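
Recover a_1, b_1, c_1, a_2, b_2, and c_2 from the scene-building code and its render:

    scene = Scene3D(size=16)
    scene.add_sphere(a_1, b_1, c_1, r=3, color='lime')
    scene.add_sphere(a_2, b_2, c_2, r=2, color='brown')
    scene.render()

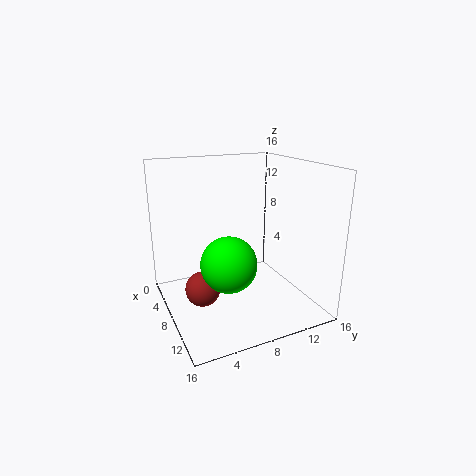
a_1 = 10; b_1 = 6; c_1 = 6; a_2 = 7; b_2 = 4; c_2 = 2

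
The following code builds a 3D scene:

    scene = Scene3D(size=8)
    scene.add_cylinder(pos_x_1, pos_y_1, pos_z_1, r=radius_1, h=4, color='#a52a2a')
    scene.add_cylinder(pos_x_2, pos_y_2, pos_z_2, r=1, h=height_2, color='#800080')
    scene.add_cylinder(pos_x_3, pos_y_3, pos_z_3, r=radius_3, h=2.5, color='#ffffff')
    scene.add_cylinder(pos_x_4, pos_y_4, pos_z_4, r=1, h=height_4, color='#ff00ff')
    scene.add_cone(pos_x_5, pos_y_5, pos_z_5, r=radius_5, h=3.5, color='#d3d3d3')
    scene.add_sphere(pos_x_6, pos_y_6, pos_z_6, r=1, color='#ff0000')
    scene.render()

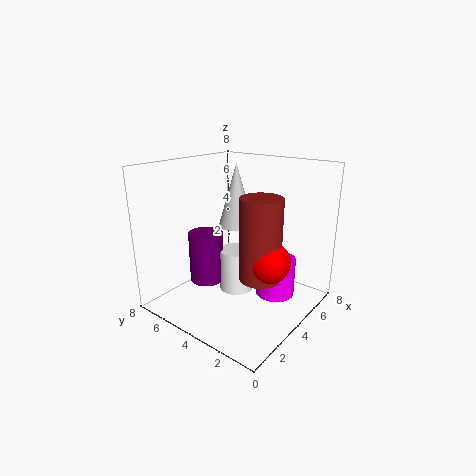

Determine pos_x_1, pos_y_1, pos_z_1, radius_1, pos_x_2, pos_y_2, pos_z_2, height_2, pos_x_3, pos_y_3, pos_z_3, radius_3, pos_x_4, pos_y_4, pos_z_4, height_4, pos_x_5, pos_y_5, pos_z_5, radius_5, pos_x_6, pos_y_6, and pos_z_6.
pos_x_1 = 2.5; pos_y_1 = 1.5; pos_z_1 = 3; radius_1 = 1; pos_x_2 = 3.5; pos_y_2 = 6; pos_z_2 = 1; height_2 = 3; pos_x_3 = 4.5; pos_y_3 = 4.5; pos_z_3 = 0.5; radius_3 = 1; pos_x_4 = 4; pos_y_4 = 1.5; pos_z_4 = 1.5; height_4 = 2; pos_x_5 = 4.5; pos_y_5 = 4.5; pos_z_5 = 4.5; radius_5 = 1; pos_x_6 = 2.5; pos_y_6 = 1; pos_z_6 = 4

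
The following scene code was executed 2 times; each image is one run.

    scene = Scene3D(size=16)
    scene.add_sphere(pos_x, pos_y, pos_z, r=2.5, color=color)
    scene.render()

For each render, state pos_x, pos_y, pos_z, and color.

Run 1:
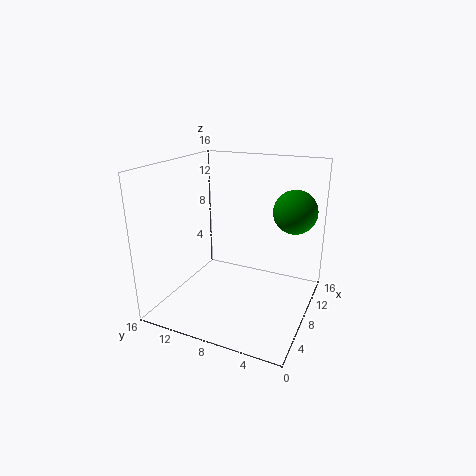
pos_x = 12
pos_y = 2.75
pos_z = 10.5
color = 'green'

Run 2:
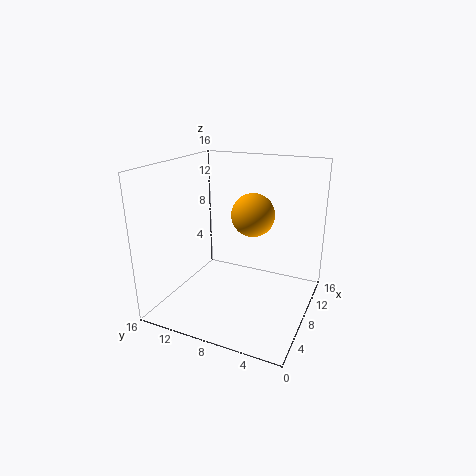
pos_x = 10.5
pos_y = 7.25
pos_z = 10
color = 'orange'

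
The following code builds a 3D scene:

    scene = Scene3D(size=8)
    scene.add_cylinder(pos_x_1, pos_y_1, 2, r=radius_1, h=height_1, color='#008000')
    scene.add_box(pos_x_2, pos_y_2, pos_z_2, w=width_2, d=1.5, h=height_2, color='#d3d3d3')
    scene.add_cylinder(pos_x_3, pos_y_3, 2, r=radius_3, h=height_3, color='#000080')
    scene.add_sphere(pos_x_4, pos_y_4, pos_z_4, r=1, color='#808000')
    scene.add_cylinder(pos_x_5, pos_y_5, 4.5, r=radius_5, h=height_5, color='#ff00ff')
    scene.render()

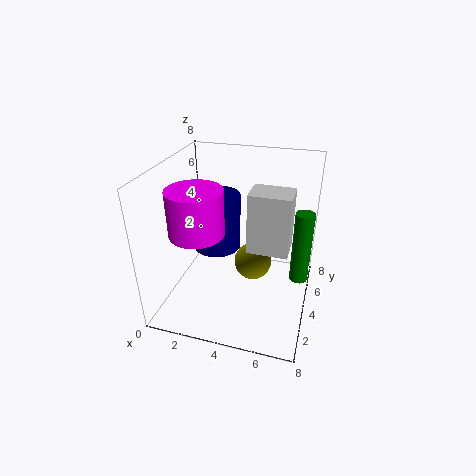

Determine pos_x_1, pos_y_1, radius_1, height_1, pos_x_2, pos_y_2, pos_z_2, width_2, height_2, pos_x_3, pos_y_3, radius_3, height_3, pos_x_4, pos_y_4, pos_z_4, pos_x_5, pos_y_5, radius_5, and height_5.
pos_x_1 = 7.5; pos_y_1 = 4; radius_1 = 0.5; height_1 = 4; pos_x_2 = 5; pos_y_2 = 2; pos_z_2 = 4.5; width_2 = 2; height_2 = 3; pos_x_3 = 2; pos_y_3 = 6; radius_3 = 1.5; height_3 = 3.5; pos_x_4 = 5; pos_y_4 = 3.5; pos_z_4 = 3; pos_x_5 = 2; pos_y_5 = 3; radius_5 = 1.5; height_5 = 2.5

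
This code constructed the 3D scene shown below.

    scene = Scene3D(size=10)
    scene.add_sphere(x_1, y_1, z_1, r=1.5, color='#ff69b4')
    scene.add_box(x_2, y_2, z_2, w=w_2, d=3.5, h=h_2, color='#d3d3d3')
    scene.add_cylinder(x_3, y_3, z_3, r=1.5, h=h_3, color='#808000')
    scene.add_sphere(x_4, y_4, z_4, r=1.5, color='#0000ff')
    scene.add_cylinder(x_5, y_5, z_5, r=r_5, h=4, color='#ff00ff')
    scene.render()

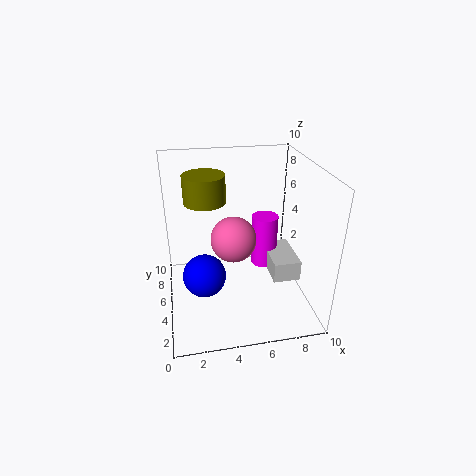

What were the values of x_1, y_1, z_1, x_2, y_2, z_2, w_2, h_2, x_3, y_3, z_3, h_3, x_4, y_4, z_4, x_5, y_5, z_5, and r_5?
x_1 = 4.5, y_1 = 4, z_1 = 5.5, x_2 = 7.5, y_2 = 4, z_2 = 1.5, w_2 = 2, h_2 = 1.5, x_3 = 3, y_3 = 7, z_3 = 7, h_3 = 2, x_4 = 2.5, y_4 = 4.5, z_4 = 2.5, x_5 = 7.5, y_5 = 7, z_5 = 1.5, r_5 = 1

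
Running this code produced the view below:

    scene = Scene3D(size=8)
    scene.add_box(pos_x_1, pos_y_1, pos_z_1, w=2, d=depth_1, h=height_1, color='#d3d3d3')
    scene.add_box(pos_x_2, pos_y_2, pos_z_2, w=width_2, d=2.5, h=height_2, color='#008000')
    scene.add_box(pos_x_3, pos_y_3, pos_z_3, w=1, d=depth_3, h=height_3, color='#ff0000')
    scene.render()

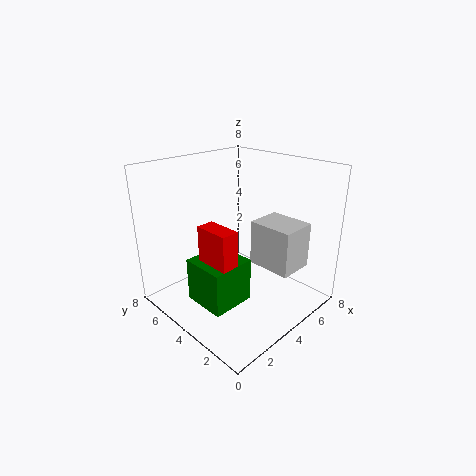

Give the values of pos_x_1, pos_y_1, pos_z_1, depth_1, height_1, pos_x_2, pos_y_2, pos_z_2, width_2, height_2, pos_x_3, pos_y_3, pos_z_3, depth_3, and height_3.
pos_x_1 = 4.5
pos_y_1 = 1
pos_z_1 = 2.5
depth_1 = 2.5
height_1 = 2.5
pos_x_2 = 1.5
pos_y_2 = 3
pos_z_2 = 0.5
width_2 = 2.5
height_2 = 2.5
pos_x_3 = 2
pos_y_3 = 3
pos_z_3 = 1.5
depth_3 = 2
height_3 = 3.5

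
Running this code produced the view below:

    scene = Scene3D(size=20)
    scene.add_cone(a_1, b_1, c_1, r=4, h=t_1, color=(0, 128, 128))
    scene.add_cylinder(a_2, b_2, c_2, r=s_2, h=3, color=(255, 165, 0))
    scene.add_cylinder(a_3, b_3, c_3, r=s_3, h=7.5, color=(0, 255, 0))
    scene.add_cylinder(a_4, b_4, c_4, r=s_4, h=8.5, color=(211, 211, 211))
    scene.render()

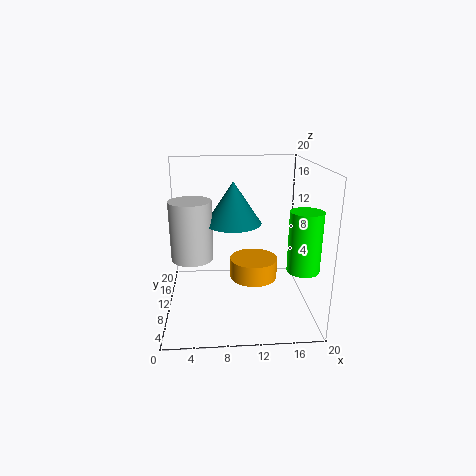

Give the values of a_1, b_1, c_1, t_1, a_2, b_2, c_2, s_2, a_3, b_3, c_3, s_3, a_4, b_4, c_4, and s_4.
a_1 = 9.5; b_1 = 12; c_1 = 11.5; t_1 = 6; a_2 = 12.5; b_2 = 12; c_2 = 3; s_2 = 3.5; a_3 = 17.5; b_3 = 3.5; c_3 = 8; s_3 = 2; a_4 = 3.5; b_4 = 11.5; c_4 = 6.5; s_4 = 3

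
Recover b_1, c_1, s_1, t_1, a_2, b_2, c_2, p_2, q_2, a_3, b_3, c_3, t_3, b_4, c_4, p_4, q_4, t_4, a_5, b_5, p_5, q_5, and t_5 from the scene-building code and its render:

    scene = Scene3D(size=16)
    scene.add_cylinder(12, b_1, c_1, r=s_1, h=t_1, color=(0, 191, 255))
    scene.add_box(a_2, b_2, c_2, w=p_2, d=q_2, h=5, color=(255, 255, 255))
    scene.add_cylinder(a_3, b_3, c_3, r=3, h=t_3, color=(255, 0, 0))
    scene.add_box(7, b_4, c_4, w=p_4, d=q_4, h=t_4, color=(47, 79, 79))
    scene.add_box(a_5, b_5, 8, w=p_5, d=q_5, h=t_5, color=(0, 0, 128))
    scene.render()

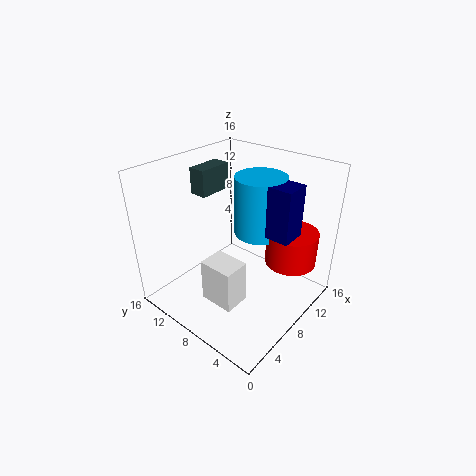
b_1 = 8; c_1 = 7; s_1 = 3; t_1 = 7; a_2 = 4; b_2 = 6; c_2 = 1; p_2 = 3; q_2 = 4; a_3 = 13; b_3 = 4; c_3 = 4; t_3 = 4; b_4 = 12; c_4 = 12; p_4 = 4; q_4 = 2; t_4 = 3; a_5 = 10; b_5 = 3; p_5 = 3; q_5 = 3; t_5 = 6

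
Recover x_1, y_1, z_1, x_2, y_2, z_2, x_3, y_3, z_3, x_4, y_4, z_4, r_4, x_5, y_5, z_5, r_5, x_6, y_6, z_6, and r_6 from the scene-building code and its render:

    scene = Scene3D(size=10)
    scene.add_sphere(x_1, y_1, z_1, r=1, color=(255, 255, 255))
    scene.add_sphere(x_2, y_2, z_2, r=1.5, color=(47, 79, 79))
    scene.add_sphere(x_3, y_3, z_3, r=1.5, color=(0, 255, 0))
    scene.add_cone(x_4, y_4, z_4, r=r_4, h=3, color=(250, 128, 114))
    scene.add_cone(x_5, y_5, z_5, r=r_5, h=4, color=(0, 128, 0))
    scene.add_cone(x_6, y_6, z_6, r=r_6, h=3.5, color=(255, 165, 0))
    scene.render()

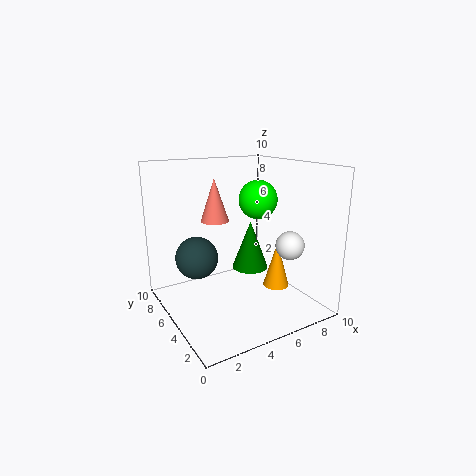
x_1 = 8; y_1 = 3; z_1 = 4.5; x_2 = 2.5; y_2 = 6.5; z_2 = 3.5; x_3 = 8; y_3 = 7; z_3 = 7; x_4 = 4; y_4 = 6.5; z_4 = 6; r_4 = 1; x_5 = 8; y_5 = 8; z_5 = 1; r_5 = 1.5; x_6 = 8.5; y_6 = 5; z_6 = 0.5; r_6 = 1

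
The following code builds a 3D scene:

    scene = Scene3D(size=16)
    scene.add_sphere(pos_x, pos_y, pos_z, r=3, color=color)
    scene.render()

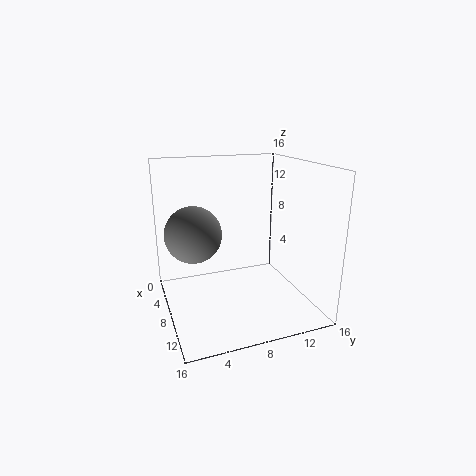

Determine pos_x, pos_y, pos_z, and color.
pos_x = 8, pos_y = 3, pos_z = 9, color = 'gray'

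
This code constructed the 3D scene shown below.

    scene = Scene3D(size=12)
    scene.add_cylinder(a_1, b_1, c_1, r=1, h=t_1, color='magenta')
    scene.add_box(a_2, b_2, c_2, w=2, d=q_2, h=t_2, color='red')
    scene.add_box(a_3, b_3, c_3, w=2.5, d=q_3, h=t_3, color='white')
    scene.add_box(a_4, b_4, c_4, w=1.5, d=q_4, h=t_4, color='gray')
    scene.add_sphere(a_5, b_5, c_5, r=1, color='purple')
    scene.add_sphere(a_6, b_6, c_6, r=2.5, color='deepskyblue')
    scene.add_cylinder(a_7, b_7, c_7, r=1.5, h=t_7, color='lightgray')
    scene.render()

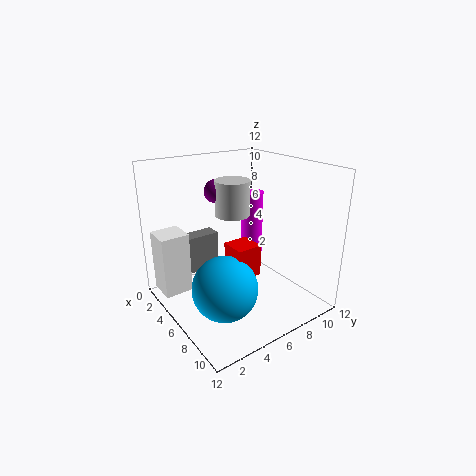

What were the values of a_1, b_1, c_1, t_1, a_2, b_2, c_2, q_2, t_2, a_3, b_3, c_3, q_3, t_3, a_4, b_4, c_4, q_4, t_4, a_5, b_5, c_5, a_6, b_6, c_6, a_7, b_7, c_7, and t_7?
a_1 = 4; b_1 = 9; c_1 = 3; t_1 = 6; a_2 = 7; b_2 = 4; c_2 = 4; q_2 = 2; t_2 = 2.5; a_3 = 0.5; b_3 = 0.5; c_3 = 0.5; q_3 = 2.5; t_3 = 5.5; a_4 = 0.5; b_4 = 3; c_4 = 1.5; q_4 = 3.5; t_4 = 3.5; a_5 = 3.5; b_5 = 5.5; c_5 = 9.5; a_6 = 8.5; b_6 = 3; c_6 = 3.5; a_7 = 4.5; b_7 = 6.5; c_7 = 7.5; t_7 = 3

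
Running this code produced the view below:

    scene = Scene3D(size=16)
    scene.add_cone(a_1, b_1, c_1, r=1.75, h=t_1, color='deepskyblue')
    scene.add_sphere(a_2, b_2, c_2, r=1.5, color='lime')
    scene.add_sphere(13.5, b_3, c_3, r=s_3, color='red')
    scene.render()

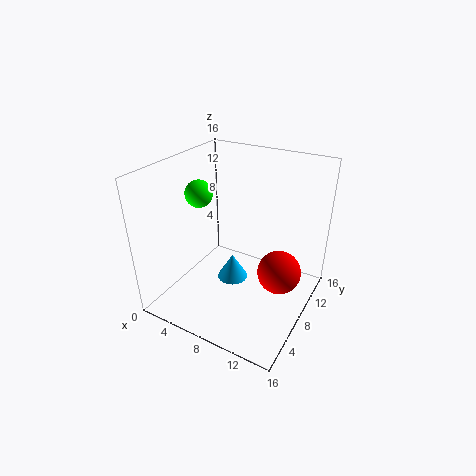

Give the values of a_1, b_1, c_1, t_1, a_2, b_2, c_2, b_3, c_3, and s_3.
a_1 = 7.25; b_1 = 8; c_1 = 2.5; t_1 = 3; a_2 = 3.75; b_2 = 7; c_2 = 12.75; b_3 = 7; c_3 = 6; s_3 = 2.25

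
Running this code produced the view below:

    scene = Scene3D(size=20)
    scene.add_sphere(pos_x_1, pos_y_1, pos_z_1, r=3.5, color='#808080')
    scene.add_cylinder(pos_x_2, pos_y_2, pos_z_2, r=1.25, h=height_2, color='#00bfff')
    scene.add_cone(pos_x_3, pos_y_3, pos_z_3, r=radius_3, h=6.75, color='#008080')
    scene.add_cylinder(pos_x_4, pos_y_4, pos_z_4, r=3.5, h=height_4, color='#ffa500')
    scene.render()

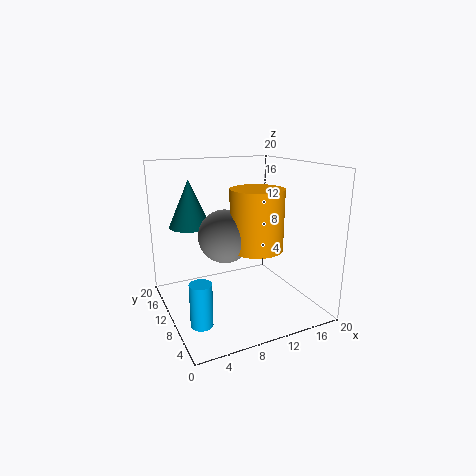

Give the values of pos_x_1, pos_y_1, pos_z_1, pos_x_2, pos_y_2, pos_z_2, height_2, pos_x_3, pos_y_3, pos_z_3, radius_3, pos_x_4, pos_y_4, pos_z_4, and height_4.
pos_x_1 = 7.5; pos_y_1 = 8.75; pos_z_1 = 11; pos_x_2 = 1.5; pos_y_2 = 1.5; pos_z_2 = 3.75; height_2 = 5; pos_x_3 = 4.75; pos_y_3 = 15; pos_z_3 = 11; radius_3 = 3; pos_x_4 = 11.25; pos_y_4 = 7; pos_z_4 = 9.25; height_4 = 8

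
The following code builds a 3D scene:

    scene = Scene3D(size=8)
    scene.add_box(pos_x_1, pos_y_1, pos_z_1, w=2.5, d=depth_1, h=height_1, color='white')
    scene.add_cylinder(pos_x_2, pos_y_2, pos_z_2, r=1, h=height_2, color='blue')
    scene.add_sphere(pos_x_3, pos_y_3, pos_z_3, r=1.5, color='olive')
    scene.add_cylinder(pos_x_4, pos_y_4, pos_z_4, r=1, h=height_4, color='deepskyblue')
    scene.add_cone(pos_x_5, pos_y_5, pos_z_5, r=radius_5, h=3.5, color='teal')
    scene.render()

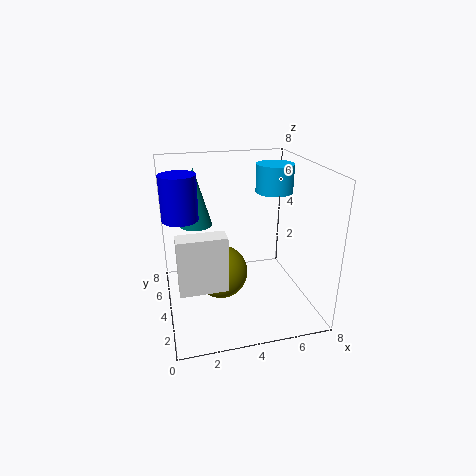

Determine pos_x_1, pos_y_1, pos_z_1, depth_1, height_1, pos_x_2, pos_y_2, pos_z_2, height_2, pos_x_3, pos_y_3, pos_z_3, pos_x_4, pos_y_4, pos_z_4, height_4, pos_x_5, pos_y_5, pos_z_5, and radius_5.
pos_x_1 = 0.5; pos_y_1 = 2; pos_z_1 = 2; depth_1 = 1; height_1 = 3; pos_x_2 = 1; pos_y_2 = 5; pos_z_2 = 5; height_2 = 2.5; pos_x_3 = 3; pos_y_3 = 4; pos_z_3 = 2; pos_x_4 = 6; pos_y_4 = 4; pos_z_4 = 6.5; height_4 = 1.5; pos_x_5 = 2; pos_y_5 = 6.5; pos_z_5 = 4; radius_5 = 1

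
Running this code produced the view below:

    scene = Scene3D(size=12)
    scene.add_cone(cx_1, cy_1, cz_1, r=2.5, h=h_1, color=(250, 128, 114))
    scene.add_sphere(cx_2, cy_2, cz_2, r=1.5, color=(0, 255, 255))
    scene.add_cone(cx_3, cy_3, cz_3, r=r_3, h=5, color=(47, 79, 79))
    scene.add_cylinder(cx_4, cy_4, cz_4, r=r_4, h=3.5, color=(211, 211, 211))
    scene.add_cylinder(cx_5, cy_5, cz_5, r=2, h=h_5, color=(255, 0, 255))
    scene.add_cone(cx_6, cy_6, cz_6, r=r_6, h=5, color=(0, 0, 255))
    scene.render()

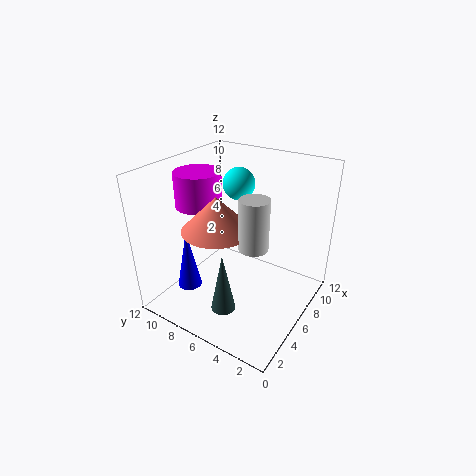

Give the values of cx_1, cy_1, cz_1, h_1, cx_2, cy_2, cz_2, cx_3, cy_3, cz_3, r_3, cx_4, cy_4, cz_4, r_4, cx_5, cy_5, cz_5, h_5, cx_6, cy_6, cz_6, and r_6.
cx_1 = 2.5
cy_1 = 5.5
cz_1 = 8.5
h_1 = 2.5
cx_2 = 10
cy_2 = 8.5
cz_2 = 9
cx_3 = 3
cy_3 = 5.5
cz_3 = 1
r_3 = 1
cx_4 = 2.5
cy_4 = 2.5
cz_4 = 8
r_4 = 1
cx_5 = 6
cy_5 = 10
cz_5 = 8
h_5 = 3
cx_6 = 3
cy_6 = 9
cz_6 = 2
r_6 = 1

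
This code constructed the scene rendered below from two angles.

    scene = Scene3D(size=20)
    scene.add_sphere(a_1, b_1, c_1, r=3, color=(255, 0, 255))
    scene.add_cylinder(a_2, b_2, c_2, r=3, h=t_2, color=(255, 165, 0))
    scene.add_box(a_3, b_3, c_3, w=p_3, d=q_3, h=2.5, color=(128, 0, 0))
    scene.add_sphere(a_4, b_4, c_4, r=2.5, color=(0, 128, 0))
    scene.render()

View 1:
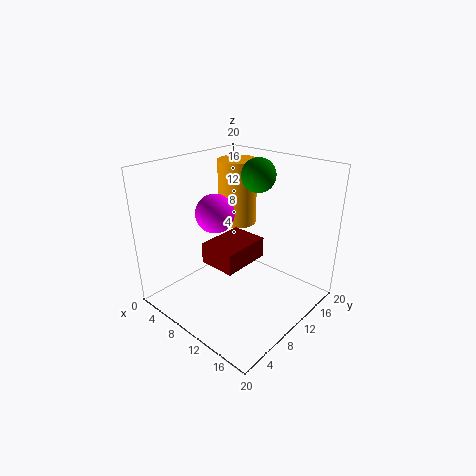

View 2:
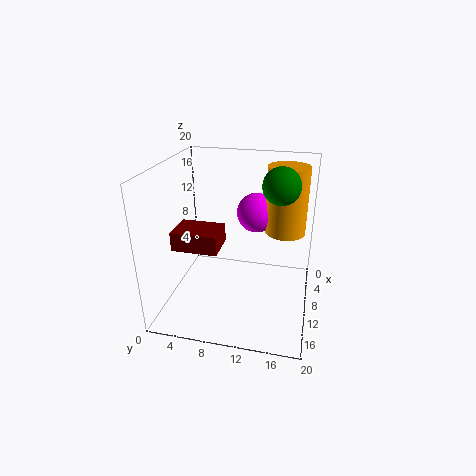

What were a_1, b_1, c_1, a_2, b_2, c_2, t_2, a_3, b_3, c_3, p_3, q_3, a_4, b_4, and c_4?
a_1 = 4, b_1 = 11.5, c_1 = 11.5, a_2 = 4.5, b_2 = 16, c_2 = 9, t_2 = 10, a_3 = 11, b_3 = 2.5, c_3 = 10, p_3 = 4.5, q_3 = 6, a_4 = 9, b_4 = 15.5, c_4 = 17.5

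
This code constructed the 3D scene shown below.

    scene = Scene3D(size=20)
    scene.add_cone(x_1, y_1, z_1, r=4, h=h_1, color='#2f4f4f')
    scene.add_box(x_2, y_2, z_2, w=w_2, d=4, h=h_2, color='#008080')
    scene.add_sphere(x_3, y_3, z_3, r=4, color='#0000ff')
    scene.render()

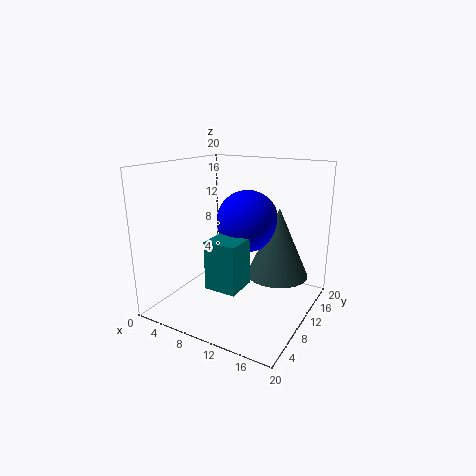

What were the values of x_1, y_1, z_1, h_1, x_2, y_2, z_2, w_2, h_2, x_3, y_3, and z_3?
x_1 = 16
y_1 = 10
z_1 = 6
h_1 = 9
x_2 = 10
y_2 = 2
z_2 = 6
w_2 = 4
h_2 = 6
x_3 = 12
y_3 = 9
z_3 = 13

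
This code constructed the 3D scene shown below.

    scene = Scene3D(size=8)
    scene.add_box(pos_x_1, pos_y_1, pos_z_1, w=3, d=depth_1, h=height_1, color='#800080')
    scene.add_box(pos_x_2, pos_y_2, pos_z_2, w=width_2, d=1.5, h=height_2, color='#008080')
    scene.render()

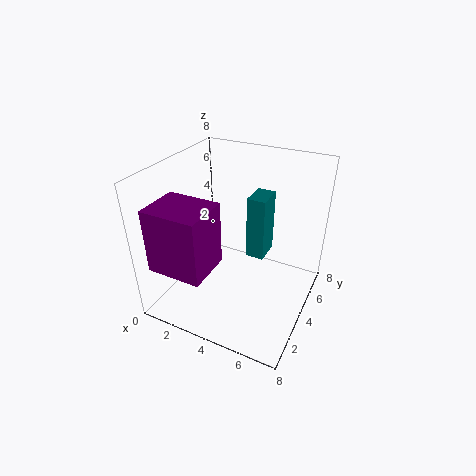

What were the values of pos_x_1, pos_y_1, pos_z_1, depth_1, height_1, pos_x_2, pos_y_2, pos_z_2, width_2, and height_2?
pos_x_1 = 0.5
pos_y_1 = 0.5
pos_z_1 = 3
depth_1 = 2.5
height_1 = 3.5
pos_x_2 = 4.5
pos_y_2 = 4
pos_z_2 = 3
width_2 = 1
height_2 = 3.5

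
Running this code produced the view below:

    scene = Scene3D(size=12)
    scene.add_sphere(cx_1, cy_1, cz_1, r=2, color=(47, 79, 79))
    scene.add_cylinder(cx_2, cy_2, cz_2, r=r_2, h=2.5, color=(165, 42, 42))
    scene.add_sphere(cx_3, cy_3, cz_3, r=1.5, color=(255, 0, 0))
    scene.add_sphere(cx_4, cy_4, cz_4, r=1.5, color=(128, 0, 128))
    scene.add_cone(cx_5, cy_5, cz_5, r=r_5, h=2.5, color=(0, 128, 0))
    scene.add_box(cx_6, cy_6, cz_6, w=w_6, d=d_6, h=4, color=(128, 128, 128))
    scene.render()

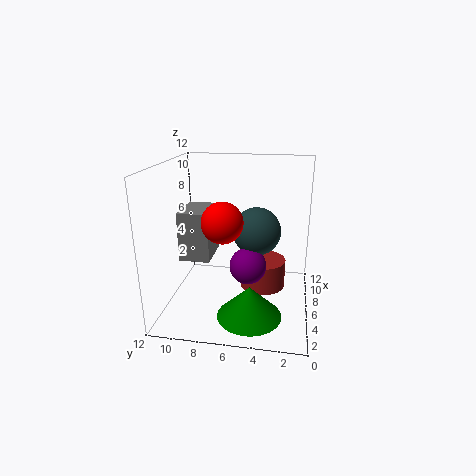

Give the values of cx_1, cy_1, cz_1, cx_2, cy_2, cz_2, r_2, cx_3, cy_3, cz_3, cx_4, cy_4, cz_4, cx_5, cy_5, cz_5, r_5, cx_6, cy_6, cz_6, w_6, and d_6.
cx_1 = 6.5, cy_1 = 4.5, cz_1 = 6.5, cx_2 = 7.5, cy_2 = 4, cz_2 = 1, r_2 = 2, cx_3 = 2.5, cy_3 = 6.5, cz_3 = 8.5, cx_4 = 5, cy_4 = 5, cz_4 = 4, cx_5 = 2.5, cy_5 = 4.5, cz_5 = 1, r_5 = 2.5, cx_6 = 4, cy_6 = 8, cz_6 = 4.5, w_6 = 3.5, d_6 = 2.5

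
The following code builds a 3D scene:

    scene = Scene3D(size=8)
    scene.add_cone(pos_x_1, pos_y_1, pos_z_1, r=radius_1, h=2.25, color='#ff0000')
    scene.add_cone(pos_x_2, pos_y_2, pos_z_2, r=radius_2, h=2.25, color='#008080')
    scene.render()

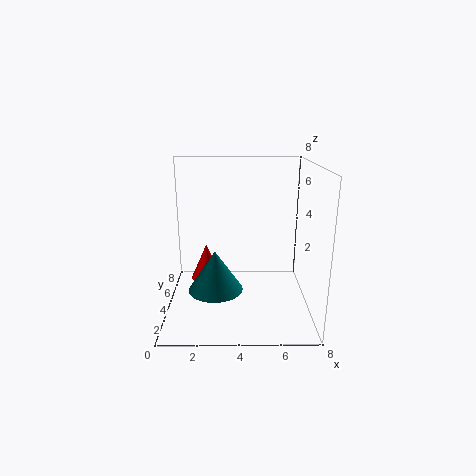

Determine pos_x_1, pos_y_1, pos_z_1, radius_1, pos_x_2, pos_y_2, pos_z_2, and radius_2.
pos_x_1 = 2
pos_y_1 = 6.25
pos_z_1 = 0.5
radius_1 = 1
pos_x_2 = 2.75
pos_y_2 = 3.25
pos_z_2 = 1.25
radius_2 = 1.5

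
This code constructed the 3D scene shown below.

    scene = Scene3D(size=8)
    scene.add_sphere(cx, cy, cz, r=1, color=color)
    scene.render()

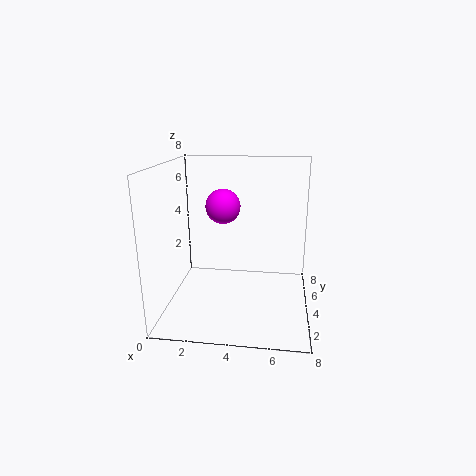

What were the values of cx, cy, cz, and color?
cx = 3
cy = 5
cz = 5.5
color = 'magenta'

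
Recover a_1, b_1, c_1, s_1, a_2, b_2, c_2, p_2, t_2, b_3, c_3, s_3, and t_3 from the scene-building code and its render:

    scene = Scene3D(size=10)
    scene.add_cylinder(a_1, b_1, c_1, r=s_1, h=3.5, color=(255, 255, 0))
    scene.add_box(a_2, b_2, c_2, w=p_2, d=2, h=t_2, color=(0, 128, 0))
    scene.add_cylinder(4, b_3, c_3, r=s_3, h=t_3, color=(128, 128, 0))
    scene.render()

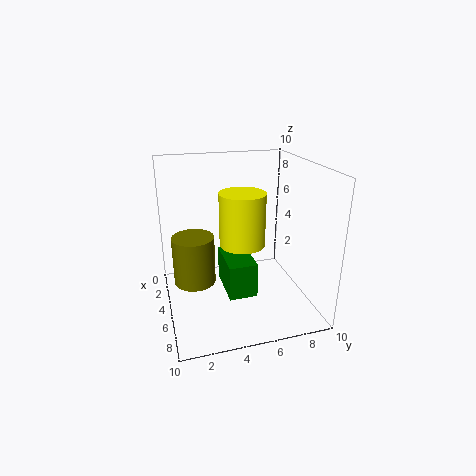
a_1 = 6; b_1 = 5; c_1 = 5; s_1 = 1.5; a_2 = 3; b_2 = 4; c_2 = 1; p_2 = 3.5; t_2 = 2.5; b_3 = 2; c_3 = 1.5; s_3 = 1.5; t_3 = 3.5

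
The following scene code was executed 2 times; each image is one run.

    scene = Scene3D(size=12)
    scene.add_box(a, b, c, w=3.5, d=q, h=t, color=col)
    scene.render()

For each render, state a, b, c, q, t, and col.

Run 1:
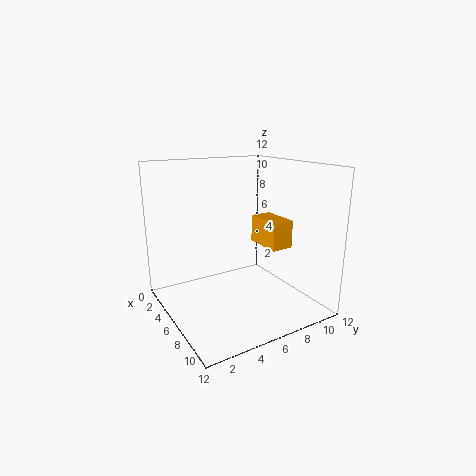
a = 3.5, b = 9, c = 4.5, q = 2, t = 2.5, col = 'orange'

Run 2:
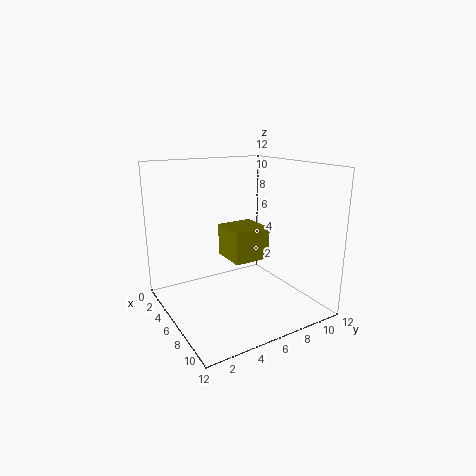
a = 1.5, b = 6.5, c = 3, q = 3.5, t = 3, col = 'olive'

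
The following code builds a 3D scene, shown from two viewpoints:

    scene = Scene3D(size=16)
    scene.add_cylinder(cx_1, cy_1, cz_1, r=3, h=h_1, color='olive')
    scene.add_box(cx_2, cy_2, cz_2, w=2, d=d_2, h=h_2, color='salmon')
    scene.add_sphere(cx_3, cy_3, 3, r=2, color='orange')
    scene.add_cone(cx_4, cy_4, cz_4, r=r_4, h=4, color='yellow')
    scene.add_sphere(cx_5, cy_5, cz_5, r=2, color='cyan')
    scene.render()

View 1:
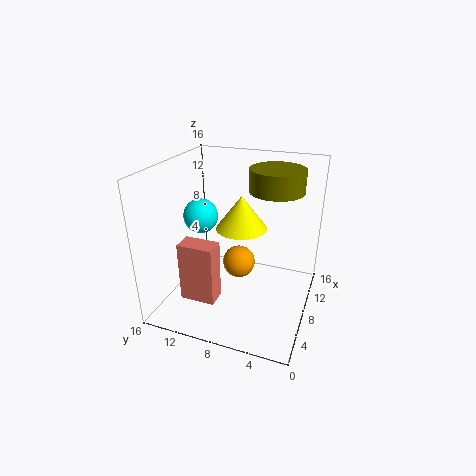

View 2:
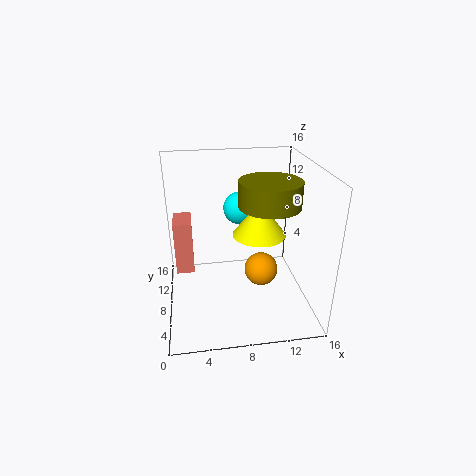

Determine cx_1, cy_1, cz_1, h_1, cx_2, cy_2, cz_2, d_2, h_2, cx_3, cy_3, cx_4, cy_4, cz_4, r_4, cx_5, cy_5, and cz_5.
cx_1 = 10.5
cy_1 = 4.5
cz_1 = 13
h_1 = 2.5
cx_2 = 1
cy_2 = 8
cz_2 = 4
d_2 = 3.5
h_2 = 6
cx_3 = 11
cy_3 = 9
cx_4 = 10.5
cy_4 = 8.5
cz_4 = 8
r_4 = 3
cx_5 = 9
cy_5 = 13
cz_5 = 9.5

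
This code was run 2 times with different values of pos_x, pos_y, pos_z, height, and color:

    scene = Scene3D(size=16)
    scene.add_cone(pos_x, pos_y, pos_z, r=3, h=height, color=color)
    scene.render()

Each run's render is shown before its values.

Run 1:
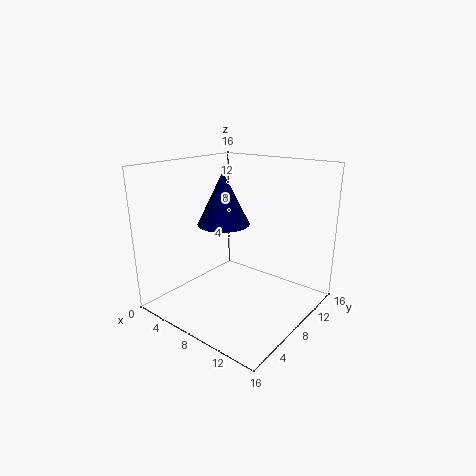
pos_x = 5.5
pos_y = 8.5
pos_z = 9
height = 6
color = 'navy'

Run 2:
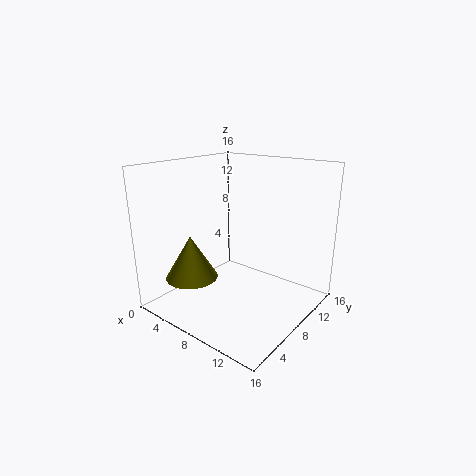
pos_x = 3.5
pos_y = 5
pos_z = 3
height = 5
color = 'olive'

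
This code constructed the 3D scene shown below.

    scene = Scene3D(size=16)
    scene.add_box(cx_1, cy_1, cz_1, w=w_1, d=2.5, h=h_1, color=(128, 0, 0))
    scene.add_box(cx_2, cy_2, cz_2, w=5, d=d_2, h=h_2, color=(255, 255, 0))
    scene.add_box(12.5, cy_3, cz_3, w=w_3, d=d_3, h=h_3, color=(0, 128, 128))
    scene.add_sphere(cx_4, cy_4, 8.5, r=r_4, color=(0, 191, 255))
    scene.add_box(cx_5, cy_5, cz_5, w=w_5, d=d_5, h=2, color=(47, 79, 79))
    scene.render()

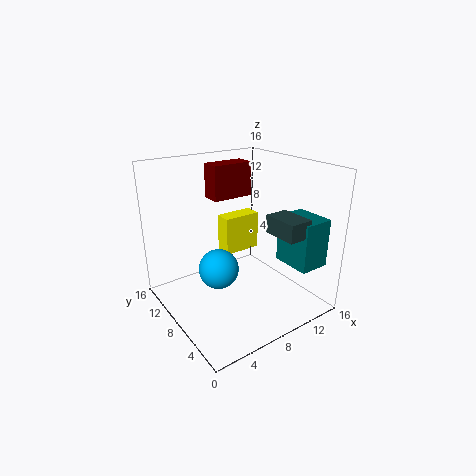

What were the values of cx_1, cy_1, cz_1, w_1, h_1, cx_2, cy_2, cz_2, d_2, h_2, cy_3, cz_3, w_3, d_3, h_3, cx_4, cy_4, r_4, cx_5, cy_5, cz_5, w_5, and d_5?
cx_1 = 8.25, cy_1 = 13, cz_1 = 10.75, w_1 = 5.25, h_1 = 4.25, cx_2 = 10, cy_2 = 13.25, cz_2 = 3, d_2 = 2.25, h_2 = 5, cy_3 = 2, cz_3 = 4.75, w_3 = 3.5, d_3 = 4.5, h_3 = 5.5, cx_4 = 2.25, cy_4 = 2.75, r_4 = 1.75, cx_5 = 10.5, cy_5 = 2.25, cz_5 = 8.75, w_5 = 2.75, d_5 = 4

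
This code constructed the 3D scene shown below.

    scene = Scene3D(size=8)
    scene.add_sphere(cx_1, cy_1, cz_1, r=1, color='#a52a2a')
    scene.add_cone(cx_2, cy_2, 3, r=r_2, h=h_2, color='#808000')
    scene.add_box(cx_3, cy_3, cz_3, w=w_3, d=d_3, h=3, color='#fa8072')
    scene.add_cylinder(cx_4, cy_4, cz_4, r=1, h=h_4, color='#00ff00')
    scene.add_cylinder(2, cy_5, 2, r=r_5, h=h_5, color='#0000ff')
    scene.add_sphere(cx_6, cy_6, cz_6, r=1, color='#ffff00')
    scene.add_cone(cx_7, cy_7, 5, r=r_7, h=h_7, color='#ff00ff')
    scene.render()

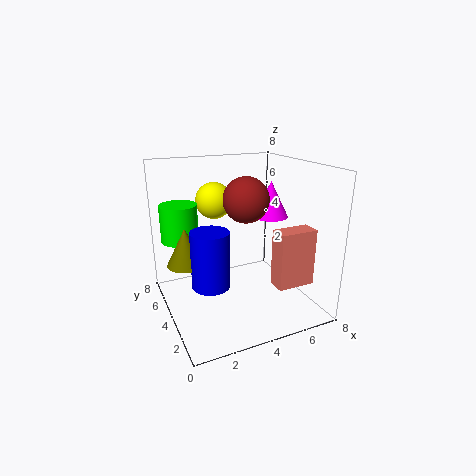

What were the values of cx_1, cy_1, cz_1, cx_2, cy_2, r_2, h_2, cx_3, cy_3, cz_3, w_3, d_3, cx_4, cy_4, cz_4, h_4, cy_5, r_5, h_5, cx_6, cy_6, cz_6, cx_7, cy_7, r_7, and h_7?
cx_1 = 3
cy_1 = 1
cz_1 = 7
cx_2 = 1
cy_2 = 4
r_2 = 1
h_2 = 2
cx_3 = 5
cy_3 = 1
cz_3 = 2
w_3 = 2
d_3 = 1
cx_4 = 1
cy_4 = 5
cz_4 = 4
h_4 = 2
cy_5 = 3
r_5 = 1
h_5 = 3
cx_6 = 3
cy_6 = 5
cz_6 = 6
cx_7 = 6
cy_7 = 4
r_7 = 1
h_7 = 2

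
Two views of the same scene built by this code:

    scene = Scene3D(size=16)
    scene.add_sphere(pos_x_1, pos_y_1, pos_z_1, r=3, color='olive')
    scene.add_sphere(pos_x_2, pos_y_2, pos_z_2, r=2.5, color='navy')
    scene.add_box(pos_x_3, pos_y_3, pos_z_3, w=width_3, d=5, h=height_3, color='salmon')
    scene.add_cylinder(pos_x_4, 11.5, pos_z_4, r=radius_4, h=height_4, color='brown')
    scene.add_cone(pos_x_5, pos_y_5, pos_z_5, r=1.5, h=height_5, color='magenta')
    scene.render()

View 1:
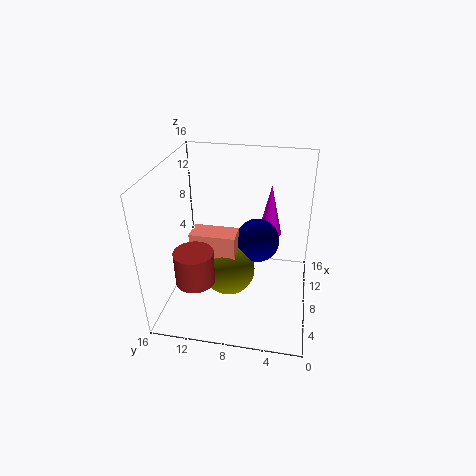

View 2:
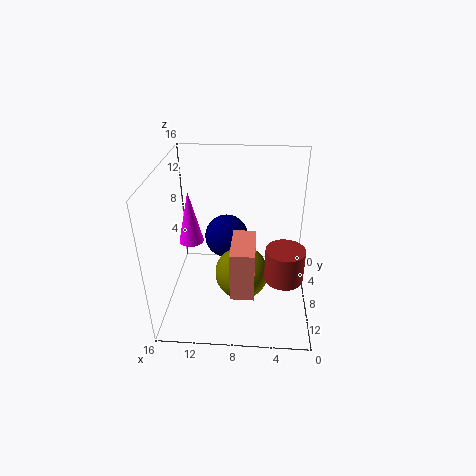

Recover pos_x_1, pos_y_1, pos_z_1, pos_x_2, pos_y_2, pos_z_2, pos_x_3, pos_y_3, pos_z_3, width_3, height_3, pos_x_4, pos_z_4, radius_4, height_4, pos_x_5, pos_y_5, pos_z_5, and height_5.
pos_x_1 = 7.5, pos_y_1 = 9, pos_z_1 = 4, pos_x_2 = 9.5, pos_y_2 = 6, pos_z_2 = 7, pos_x_3 = 6, pos_y_3 = 8, pos_z_3 = 3.5, width_3 = 2.5, height_3 = 5.5, pos_x_4 = 3, pos_z_4 = 5.5, radius_4 = 2, height_4 = 3.5, pos_x_5 = 14, pos_y_5 = 5, pos_z_5 = 5.5, height_5 = 6.5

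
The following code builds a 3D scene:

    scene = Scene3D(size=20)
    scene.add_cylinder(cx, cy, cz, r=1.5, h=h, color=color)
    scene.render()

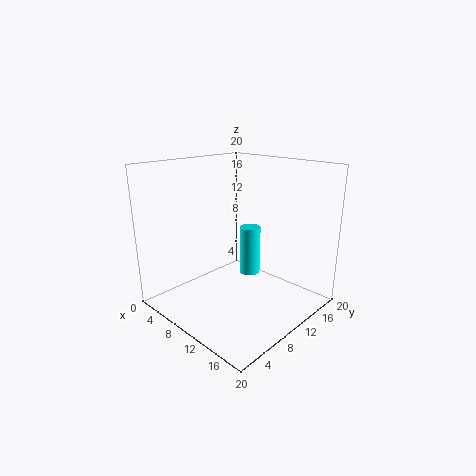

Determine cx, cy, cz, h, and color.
cx = 10, cy = 12.5, cz = 4, h = 7, color = 'cyan'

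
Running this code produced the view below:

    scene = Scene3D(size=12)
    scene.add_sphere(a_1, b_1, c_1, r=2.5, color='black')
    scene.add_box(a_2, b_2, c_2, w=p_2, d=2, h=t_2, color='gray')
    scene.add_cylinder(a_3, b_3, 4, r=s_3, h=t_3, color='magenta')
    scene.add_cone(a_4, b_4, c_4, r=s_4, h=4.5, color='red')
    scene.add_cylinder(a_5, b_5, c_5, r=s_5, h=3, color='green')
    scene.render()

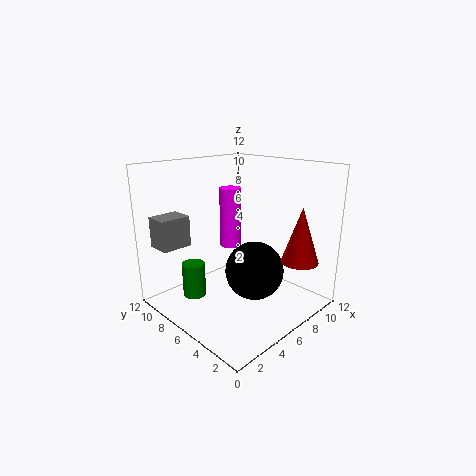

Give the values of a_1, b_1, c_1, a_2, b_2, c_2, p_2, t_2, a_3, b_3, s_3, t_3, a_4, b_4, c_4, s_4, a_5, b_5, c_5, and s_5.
a_1 = 7, b_1 = 5, c_1 = 3, a_2 = 0.5, b_2 = 8.5, c_2 = 5.5, p_2 = 2.5, t_2 = 2.5, a_3 = 8, b_3 = 9, s_3 = 1, t_3 = 5.5, a_4 = 8.5, b_4 = 1.5, c_4 = 4.5, s_4 = 1.5, a_5 = 3.5, b_5 = 9, c_5 = 0.5, s_5 = 1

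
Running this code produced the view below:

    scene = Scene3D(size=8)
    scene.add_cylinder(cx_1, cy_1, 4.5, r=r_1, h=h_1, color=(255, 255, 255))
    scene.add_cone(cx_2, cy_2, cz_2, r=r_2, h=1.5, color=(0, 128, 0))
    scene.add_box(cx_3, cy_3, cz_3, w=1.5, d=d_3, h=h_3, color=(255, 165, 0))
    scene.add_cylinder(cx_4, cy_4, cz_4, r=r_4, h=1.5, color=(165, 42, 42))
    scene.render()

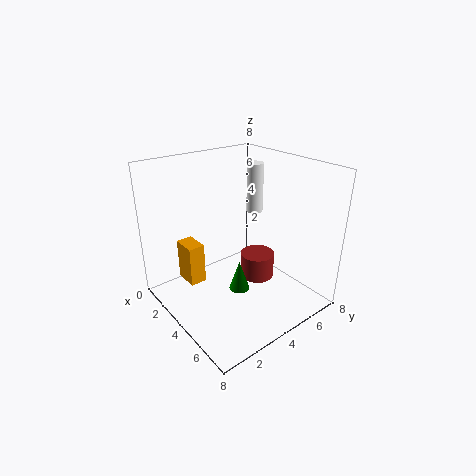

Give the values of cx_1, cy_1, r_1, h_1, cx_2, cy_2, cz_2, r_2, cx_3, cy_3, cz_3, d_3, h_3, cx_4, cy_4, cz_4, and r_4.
cx_1 = 2.5; cy_1 = 6.5; r_1 = 0.5; h_1 = 3; cx_2 = 6; cy_2 = 2.5; cz_2 = 2.5; r_2 = 0.5; cx_3 = 0.5; cy_3 = 2; cz_3 = 0.5; d_3 = 1; h_3 = 2.5; cx_4 = 4; cy_4 = 5.5; cz_4 = 1; r_4 = 1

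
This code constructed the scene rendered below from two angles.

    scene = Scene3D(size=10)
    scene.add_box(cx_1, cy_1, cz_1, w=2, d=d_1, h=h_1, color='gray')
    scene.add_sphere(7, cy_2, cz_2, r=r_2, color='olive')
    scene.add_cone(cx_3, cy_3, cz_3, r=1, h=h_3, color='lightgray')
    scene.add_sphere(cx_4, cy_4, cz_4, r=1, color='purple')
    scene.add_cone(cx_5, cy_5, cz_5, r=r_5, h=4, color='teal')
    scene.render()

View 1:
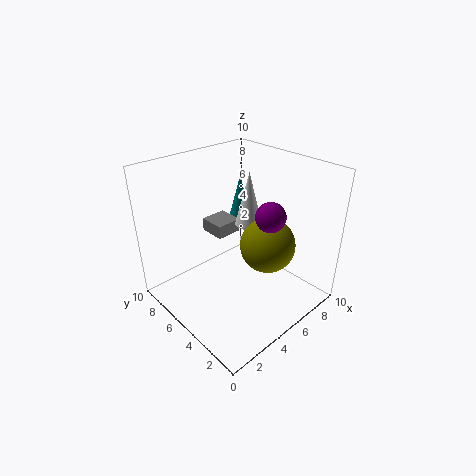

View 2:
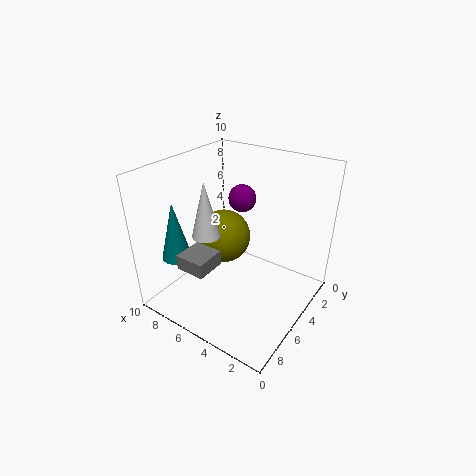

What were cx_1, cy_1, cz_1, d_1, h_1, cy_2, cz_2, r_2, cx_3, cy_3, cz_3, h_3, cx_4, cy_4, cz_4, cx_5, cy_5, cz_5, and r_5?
cx_1 = 5; cy_1 = 7; cz_1 = 4; d_1 = 2; h_1 = 1; cy_2 = 4; cz_2 = 4; r_2 = 2; cx_3 = 7; cy_3 = 6; cz_3 = 5; h_3 = 4; cx_4 = 6; cy_4 = 3; cz_4 = 7; cx_5 = 8; cy_5 = 8; cz_5 = 4; r_5 = 1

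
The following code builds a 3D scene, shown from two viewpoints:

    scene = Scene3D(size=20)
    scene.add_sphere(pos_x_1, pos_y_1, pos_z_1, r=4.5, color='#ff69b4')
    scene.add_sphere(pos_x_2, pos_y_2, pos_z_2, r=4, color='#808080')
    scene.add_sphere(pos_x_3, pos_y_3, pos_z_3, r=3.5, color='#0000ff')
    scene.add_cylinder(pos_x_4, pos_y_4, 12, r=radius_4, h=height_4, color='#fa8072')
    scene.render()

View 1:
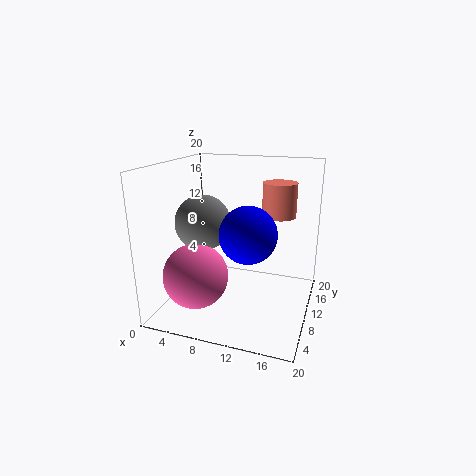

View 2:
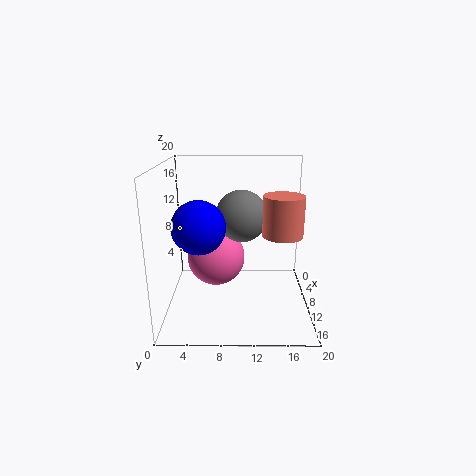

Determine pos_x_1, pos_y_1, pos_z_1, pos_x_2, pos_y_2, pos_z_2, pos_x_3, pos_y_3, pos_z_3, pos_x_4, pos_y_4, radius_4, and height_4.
pos_x_1 = 5; pos_y_1 = 6.5; pos_z_1 = 5; pos_x_2 = 4.5; pos_y_2 = 10.5; pos_z_2 = 11.5; pos_x_3 = 13; pos_y_3 = 5; pos_z_3 = 12.5; pos_x_4 = 14.5; pos_y_4 = 15.5; radius_4 = 2.5; height_4 = 5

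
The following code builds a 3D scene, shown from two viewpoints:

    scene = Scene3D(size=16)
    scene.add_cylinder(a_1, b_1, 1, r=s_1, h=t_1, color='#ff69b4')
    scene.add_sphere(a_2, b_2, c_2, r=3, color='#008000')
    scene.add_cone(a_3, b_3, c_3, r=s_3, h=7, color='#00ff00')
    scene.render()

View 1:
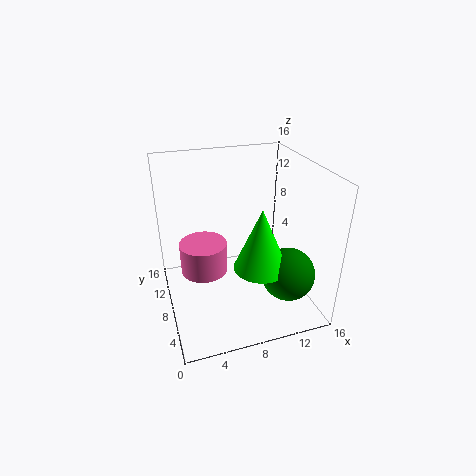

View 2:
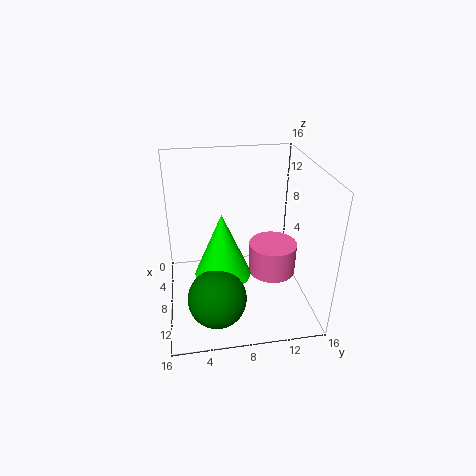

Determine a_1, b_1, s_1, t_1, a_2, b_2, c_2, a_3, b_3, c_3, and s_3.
a_1 = 5
b_1 = 13
s_1 = 3
t_1 = 4
a_2 = 13
b_2 = 5
c_2 = 4
a_3 = 10
b_3 = 6
c_3 = 5
s_3 = 3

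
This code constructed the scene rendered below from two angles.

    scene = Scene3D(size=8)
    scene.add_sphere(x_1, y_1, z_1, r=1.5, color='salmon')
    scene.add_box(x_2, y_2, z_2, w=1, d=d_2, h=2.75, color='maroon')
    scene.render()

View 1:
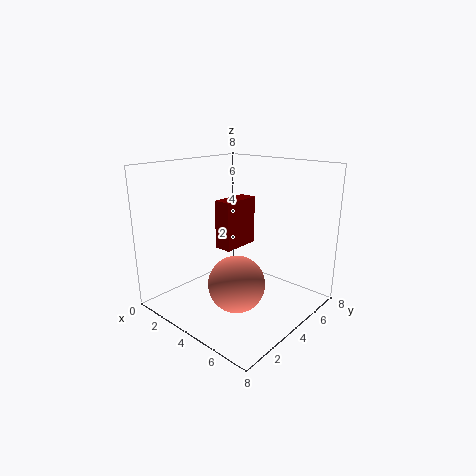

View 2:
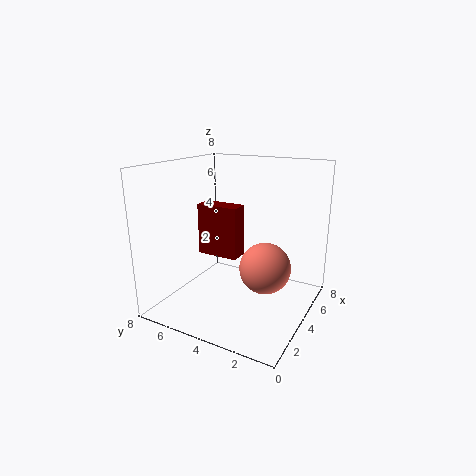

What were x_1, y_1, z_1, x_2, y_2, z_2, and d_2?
x_1 = 5, y_1 = 2.75, z_1 = 2, x_2 = 2.75, y_2 = 3.5, z_2 = 3.25, d_2 = 2.25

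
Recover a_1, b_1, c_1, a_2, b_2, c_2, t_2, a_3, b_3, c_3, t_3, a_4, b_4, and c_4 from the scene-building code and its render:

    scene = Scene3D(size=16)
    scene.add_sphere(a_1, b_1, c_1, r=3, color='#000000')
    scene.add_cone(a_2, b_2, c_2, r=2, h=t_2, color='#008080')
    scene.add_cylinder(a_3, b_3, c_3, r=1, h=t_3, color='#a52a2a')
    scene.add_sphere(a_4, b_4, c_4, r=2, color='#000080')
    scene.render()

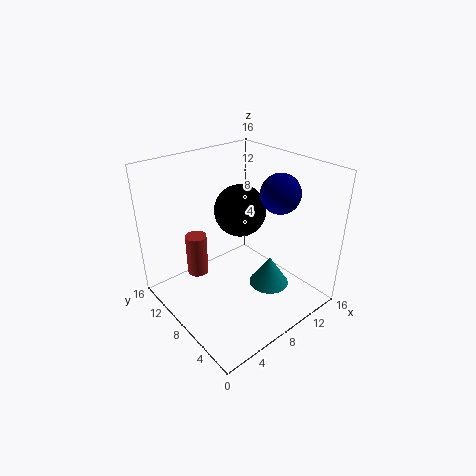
a_1 = 10; b_1 = 10; c_1 = 10; a_2 = 8; b_2 = 3; c_2 = 5; t_2 = 3; a_3 = 2; b_3 = 7; c_3 = 7; t_3 = 4; a_4 = 10; b_4 = 4; c_4 = 14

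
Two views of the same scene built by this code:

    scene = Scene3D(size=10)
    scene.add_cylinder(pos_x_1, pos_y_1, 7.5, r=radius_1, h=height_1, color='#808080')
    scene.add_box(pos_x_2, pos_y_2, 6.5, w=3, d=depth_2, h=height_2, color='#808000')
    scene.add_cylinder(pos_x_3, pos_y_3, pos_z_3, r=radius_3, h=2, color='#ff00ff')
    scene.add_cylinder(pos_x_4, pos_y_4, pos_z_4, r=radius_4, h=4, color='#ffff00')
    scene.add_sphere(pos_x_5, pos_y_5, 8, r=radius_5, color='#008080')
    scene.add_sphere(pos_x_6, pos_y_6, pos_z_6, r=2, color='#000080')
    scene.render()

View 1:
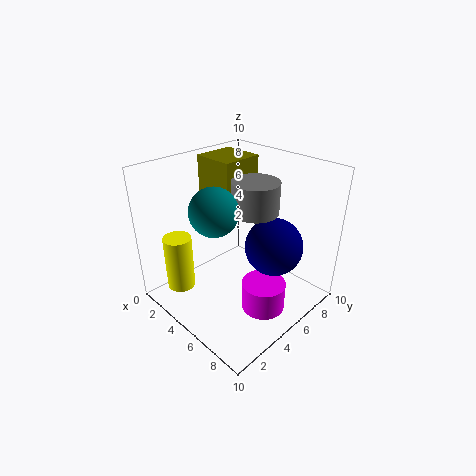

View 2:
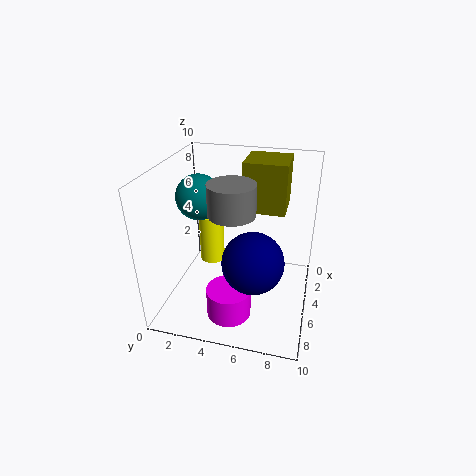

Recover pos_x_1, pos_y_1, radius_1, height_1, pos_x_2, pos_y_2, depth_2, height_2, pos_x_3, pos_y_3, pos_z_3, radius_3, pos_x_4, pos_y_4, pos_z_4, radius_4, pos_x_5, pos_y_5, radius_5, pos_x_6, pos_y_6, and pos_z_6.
pos_x_1 = 6.5
pos_y_1 = 5
radius_1 = 1.5
height_1 = 2
pos_x_2 = 1
pos_y_2 = 5
depth_2 = 3
height_2 = 3.5
pos_x_3 = 7.5
pos_y_3 = 5
pos_z_3 = 0.5
radius_3 = 1.5
pos_x_4 = 2
pos_y_4 = 2
pos_z_4 = 1
radius_4 = 1
pos_x_5 = 5.5
pos_y_5 = 2.5
radius_5 = 1.5
pos_x_6 = 7
pos_y_6 = 6.5
pos_z_6 = 4.5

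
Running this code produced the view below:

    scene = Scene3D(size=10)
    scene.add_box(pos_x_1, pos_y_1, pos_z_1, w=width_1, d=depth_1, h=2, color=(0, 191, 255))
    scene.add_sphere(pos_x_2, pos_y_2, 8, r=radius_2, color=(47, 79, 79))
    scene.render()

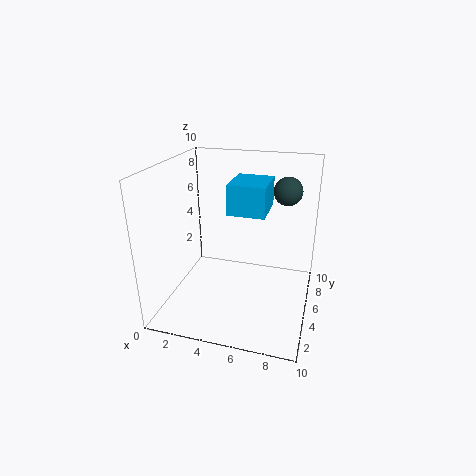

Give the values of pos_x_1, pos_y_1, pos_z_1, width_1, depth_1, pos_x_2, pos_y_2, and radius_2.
pos_x_1 = 4.5; pos_y_1 = 4; pos_z_1 = 7; width_1 = 2.5; depth_1 = 3; pos_x_2 = 8; pos_y_2 = 7; radius_2 = 1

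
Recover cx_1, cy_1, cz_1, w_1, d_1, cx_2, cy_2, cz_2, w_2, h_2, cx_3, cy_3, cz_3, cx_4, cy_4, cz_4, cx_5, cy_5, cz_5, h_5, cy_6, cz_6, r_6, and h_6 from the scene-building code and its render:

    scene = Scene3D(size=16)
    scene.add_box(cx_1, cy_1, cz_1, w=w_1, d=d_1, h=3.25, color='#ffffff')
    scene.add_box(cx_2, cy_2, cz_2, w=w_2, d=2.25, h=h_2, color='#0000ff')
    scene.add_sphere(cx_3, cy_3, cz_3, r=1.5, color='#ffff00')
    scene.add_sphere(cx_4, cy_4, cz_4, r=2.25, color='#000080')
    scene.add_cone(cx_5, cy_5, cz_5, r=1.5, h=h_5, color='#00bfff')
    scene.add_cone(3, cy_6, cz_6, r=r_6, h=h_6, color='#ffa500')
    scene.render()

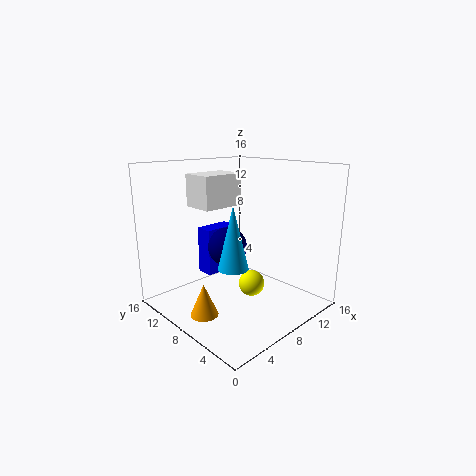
cx_1 = 3
cy_1 = 7
cz_1 = 12
w_1 = 4.5
d_1 = 3.25
cx_2 = 8.25
cy_2 = 13.5
cz_2 = 1.5
w_2 = 4.5
h_2 = 6
cx_3 = 9.5
cy_3 = 7.25
cz_3 = 2.25
cx_4 = 8
cy_4 = 9.75
cz_4 = 6.5
cx_5 = 4.25
cy_5 = 4.75
cz_5 = 6.5
h_5 = 6.25
cy_6 = 8
cz_6 = 0.5
r_6 = 1.5
h_6 = 3.5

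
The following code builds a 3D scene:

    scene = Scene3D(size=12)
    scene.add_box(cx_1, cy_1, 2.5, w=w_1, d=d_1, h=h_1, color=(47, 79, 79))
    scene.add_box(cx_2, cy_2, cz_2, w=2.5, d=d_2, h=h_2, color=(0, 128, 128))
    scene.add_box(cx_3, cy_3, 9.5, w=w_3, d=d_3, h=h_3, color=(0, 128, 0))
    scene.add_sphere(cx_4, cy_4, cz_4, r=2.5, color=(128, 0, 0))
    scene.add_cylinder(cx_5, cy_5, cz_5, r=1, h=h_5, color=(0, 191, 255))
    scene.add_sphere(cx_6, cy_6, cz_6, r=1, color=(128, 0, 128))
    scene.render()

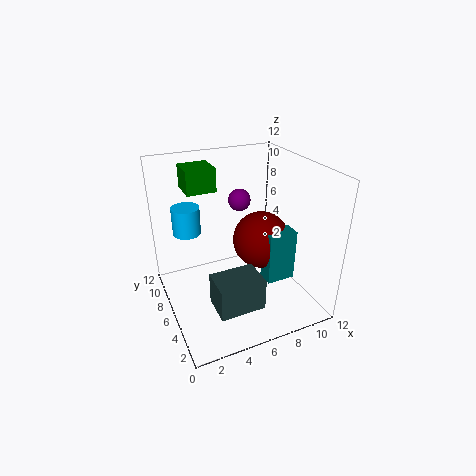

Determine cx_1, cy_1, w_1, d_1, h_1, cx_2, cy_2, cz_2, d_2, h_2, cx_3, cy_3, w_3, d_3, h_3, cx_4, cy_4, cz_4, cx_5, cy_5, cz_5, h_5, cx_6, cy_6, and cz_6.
cx_1 = 2.5, cy_1 = 1, w_1 = 3.5, d_1 = 2.5, h_1 = 2.5, cx_2 = 8, cy_2 = 4, cz_2 = 2, d_2 = 1.5, h_2 = 4.5, cx_3 = 2.5, cy_3 = 8, w_3 = 2.5, d_3 = 2.5, h_3 = 2, cx_4 = 8.5, cy_4 = 6.5, cz_4 = 5, cx_5 = 1.5, cy_5 = 5, cz_5 = 8, h_5 = 2, cx_6 = 7.5, cy_6 = 9, cz_6 = 8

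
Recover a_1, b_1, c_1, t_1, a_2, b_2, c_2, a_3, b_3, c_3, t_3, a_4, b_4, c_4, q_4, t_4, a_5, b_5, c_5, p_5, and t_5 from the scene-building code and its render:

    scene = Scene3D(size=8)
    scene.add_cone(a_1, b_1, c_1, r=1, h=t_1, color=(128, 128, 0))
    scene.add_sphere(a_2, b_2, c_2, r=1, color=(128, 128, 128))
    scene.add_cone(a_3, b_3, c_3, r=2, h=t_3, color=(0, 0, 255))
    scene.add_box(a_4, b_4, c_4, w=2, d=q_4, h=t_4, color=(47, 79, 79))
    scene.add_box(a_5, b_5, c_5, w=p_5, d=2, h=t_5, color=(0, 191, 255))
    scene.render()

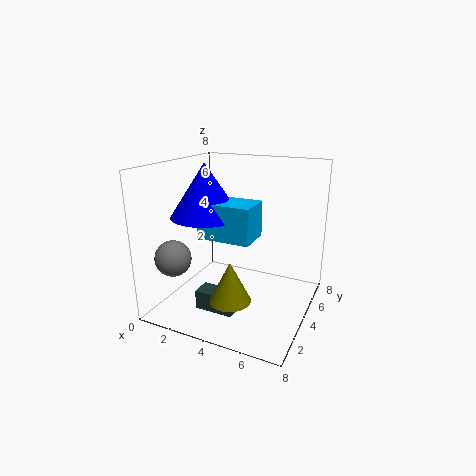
a_1 = 5
b_1 = 1
c_1 = 2
t_1 = 2
a_2 = 1
b_2 = 2
c_2 = 3
a_3 = 2
b_3 = 4
c_3 = 5
t_3 = 3
a_4 = 3
b_4 = 1
c_4 = 1
q_4 = 1
t_4 = 1
a_5 = 2
b_5 = 3
c_5 = 4
p_5 = 3
t_5 = 2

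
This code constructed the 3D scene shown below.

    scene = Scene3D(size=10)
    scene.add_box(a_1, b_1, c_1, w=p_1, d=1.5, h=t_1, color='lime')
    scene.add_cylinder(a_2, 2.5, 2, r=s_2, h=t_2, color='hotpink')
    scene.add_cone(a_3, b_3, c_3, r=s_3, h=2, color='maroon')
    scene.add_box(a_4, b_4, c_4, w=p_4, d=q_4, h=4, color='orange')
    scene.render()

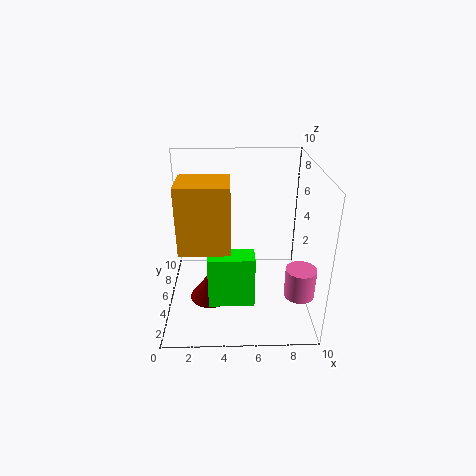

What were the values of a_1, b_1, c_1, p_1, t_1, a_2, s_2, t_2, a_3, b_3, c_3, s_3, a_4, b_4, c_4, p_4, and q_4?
a_1 = 3, b_1 = 2, c_1 = 1.5, p_1 = 3, t_1 = 3.5, a_2 = 9, s_2 = 1, t_2 = 2, a_3 = 3, b_3 = 4.5, c_3 = 0.5, s_3 = 1.5, a_4 = 1.5, b_4 = 1, c_4 = 6, p_4 = 3, q_4 = 2.5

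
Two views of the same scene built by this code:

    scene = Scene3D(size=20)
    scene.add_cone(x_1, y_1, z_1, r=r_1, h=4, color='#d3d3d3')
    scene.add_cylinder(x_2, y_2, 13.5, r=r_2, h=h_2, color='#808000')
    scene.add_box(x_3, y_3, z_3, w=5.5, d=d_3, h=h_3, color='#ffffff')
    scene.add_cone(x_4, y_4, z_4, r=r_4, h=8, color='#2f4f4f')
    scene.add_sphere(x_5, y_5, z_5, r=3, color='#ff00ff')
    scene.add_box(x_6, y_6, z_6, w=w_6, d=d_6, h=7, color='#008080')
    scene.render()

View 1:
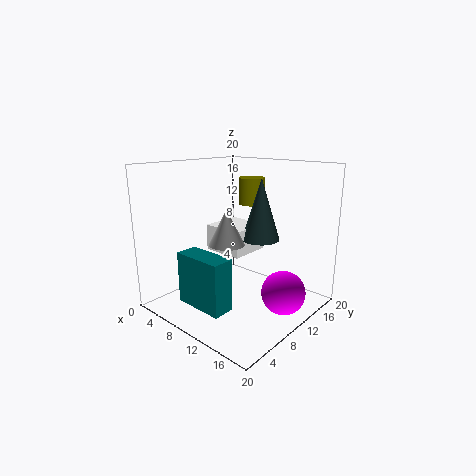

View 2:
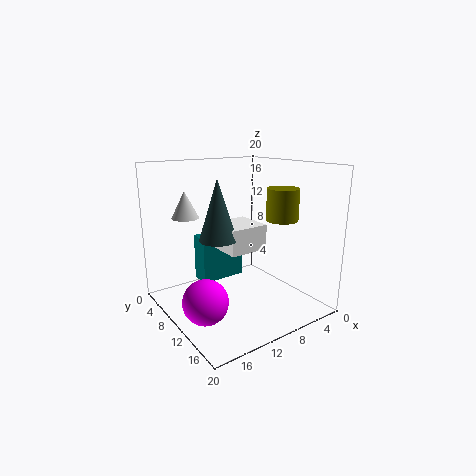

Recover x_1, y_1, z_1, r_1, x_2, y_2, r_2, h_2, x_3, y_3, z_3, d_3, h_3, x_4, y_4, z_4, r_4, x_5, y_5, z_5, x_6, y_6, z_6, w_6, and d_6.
x_1 = 14.5; y_1 = 3; z_1 = 12; r_1 = 2; x_2 = 7.5; y_2 = 16; r_2 = 2; h_2 = 4; x_3 = 7; y_3 = 7; z_3 = 8.5; d_3 = 5.5; h_3 = 3.5; x_4 = 13.5; y_4 = 10.5; z_4 = 10.5; r_4 = 2.5; x_5 = 16.5; y_5 = 12; z_5 = 3; x_6 = 6; y_6 = 2.5; z_6 = 2; w_6 = 7; d_6 = 3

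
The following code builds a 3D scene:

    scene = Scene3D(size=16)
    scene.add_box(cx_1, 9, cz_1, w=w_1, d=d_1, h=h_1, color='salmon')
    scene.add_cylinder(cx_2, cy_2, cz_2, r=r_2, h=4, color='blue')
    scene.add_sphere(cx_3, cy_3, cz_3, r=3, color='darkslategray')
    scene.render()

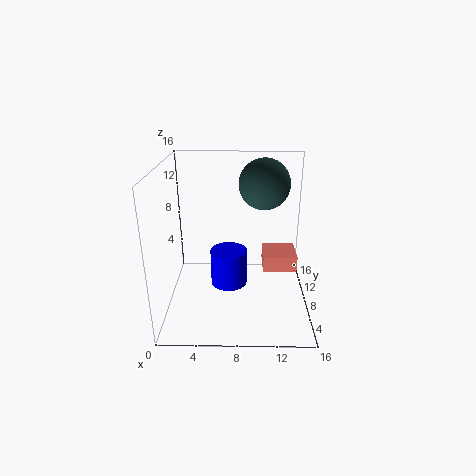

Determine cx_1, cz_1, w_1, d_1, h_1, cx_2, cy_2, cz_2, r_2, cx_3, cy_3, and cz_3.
cx_1 = 11
cz_1 = 3
w_1 = 4
d_1 = 4
h_1 = 2
cx_2 = 7
cy_2 = 7
cz_2 = 3
r_2 = 2
cx_3 = 11
cy_3 = 12
cz_3 = 13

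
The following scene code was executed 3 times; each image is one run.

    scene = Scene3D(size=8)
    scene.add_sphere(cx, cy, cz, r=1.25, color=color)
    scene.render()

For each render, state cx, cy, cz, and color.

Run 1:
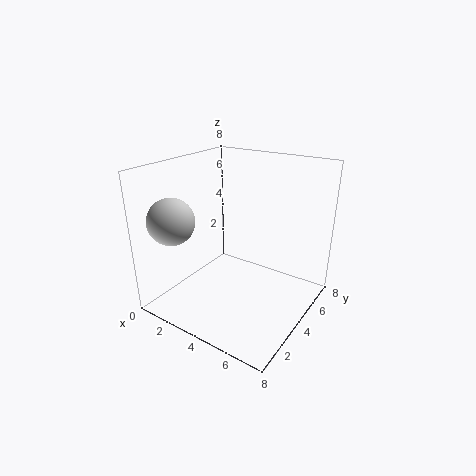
cx = 1.5
cy = 1.5
cz = 5.25
color = 'lightgray'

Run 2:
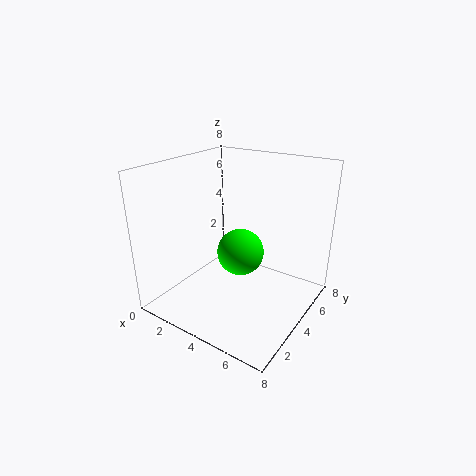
cx = 4.5
cy = 3.5
cz = 3.5
color = 'lime'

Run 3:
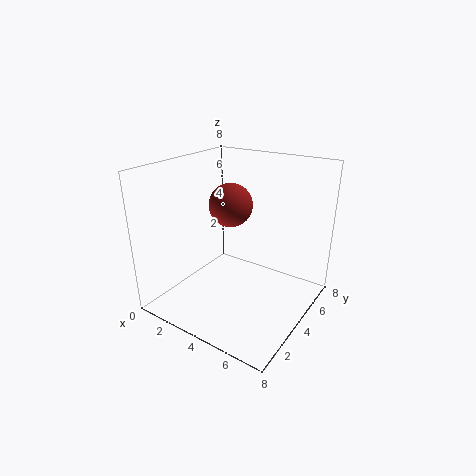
cx = 3
cy = 4.75
cz = 5.5
color = 'brown'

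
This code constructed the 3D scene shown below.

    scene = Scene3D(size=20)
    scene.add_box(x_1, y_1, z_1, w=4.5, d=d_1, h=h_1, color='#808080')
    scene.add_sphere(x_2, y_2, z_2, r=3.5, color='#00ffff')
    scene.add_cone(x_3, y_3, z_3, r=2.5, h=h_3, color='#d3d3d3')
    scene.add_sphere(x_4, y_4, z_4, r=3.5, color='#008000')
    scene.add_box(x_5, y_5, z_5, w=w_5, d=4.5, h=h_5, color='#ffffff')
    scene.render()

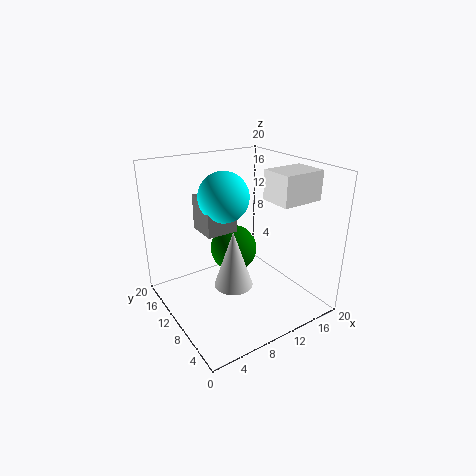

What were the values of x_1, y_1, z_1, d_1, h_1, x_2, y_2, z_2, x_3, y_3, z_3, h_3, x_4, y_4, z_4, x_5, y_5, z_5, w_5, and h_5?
x_1 = 6, y_1 = 11, z_1 = 10.5, d_1 = 4.5, h_1 = 5, x_2 = 9, y_2 = 12, z_2 = 15.5, x_3 = 7, y_3 = 6.5, z_3 = 5.5, h_3 = 7.5, x_4 = 11.5, y_4 = 13.5, z_4 = 6.5, x_5 = 13, y_5 = 4, z_5 = 15.5, w_5 = 6, h_5 = 4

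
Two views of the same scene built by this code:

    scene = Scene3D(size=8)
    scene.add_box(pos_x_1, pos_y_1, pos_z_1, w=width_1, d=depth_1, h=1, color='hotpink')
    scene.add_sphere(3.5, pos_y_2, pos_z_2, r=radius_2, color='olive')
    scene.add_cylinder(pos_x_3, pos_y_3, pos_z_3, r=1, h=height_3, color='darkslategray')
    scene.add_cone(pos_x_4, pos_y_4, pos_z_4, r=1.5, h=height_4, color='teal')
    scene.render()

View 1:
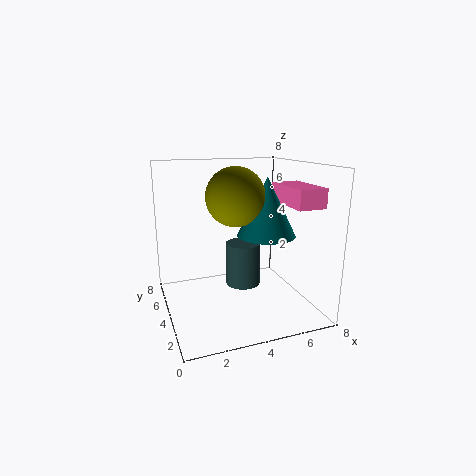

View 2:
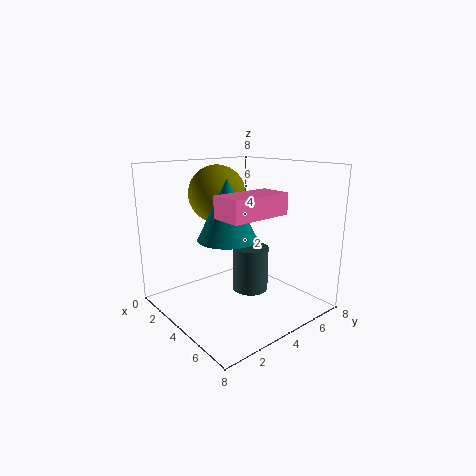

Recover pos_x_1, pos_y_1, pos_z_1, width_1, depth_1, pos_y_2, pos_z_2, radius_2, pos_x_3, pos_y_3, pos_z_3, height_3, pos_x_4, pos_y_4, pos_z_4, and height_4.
pos_x_1 = 6; pos_y_1 = 1; pos_z_1 = 6; width_1 = 1.5; depth_1 = 3; pos_y_2 = 3; pos_z_2 = 6.5; radius_2 = 1.5; pos_x_3 = 4.5; pos_y_3 = 4.5; pos_z_3 = 1; height_3 = 2.5; pos_x_4 = 5; pos_y_4 = 2.5; pos_z_4 = 4.5; height_4 = 3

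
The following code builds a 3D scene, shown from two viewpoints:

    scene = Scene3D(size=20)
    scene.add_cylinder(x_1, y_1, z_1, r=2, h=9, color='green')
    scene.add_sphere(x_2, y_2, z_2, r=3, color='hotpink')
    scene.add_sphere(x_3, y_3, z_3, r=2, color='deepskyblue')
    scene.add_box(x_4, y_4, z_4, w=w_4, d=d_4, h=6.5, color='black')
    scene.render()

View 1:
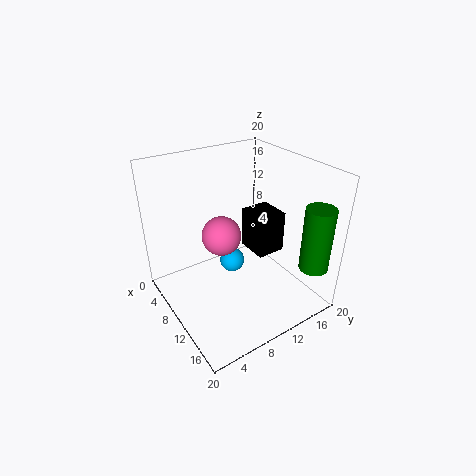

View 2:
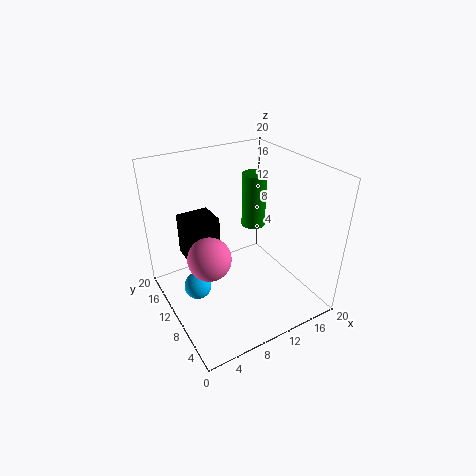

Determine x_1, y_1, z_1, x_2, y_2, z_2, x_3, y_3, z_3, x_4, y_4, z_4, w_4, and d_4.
x_1 = 17.5; y_1 = 17.5; z_1 = 6.5; x_2 = 5.5; y_2 = 10; z_2 = 8; x_3 = 4.5; y_3 = 12.5; z_3 = 2; x_4 = 4.5; y_4 = 14.5; z_4 = 4.5; w_4 = 5; d_4 = 4.5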